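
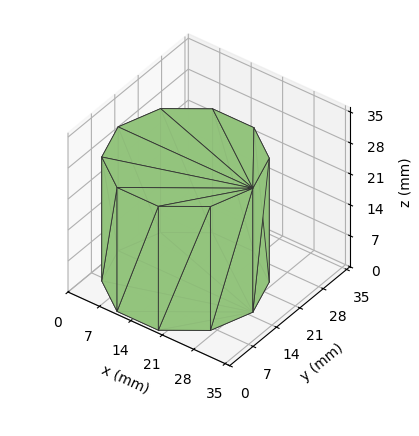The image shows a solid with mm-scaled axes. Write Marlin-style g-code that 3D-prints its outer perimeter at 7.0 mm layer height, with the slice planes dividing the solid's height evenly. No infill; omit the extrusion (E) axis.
Reading the render: the shape is a regular 10-sided prism (a cylinder approximated with 10 flat sides), circumscribed radius ≈ 15 mm, height ≈ 28 mm (dimensions read to the nearest mm from the axis ticks). For the g-code, the solid's height is divided into equal slices at the stated Δz and each level perimeter traced with G1 moves after a G0 lift.

; perimeter-only toolpath
G21 ; units = mm
G90 ; absolute positioning
G28 ; home
; layer 1
G0 Z7.0
G0 X30.0 Y15.0
G1 X27.1 Y23.8
G1 X19.6 Y29.3
G1 X10.4 Y29.3
G1 X2.9 Y23.8
G1 X0.0 Y15.0
G1 X2.9 Y6.2
G1 X10.4 Y0.7
G1 X19.6 Y0.7
G1 X27.1 Y6.2
G1 X30.0 Y15.0
; layer 2
G0 Z14.0
G0 X30.0 Y15.0
G1 X27.1 Y23.8
G1 X19.6 Y29.3
G1 X10.4 Y29.3
G1 X2.9 Y23.8
G1 X0.0 Y15.0
G1 X2.9 Y6.2
G1 X10.4 Y0.7
G1 X19.6 Y0.7
G1 X27.1 Y6.2
G1 X30.0 Y15.0
; layer 3
G0 Z21.0
G0 X30.0 Y15.0
G1 X27.1 Y23.8
G1 X19.6 Y29.3
G1 X10.4 Y29.3
G1 X2.9 Y23.8
G1 X0.0 Y15.0
G1 X2.9 Y6.2
G1 X10.4 Y0.7
G1 X19.6 Y0.7
G1 X27.1 Y6.2
G1 X30.0 Y15.0
; layer 4
G0 Z28.0
G0 X30.0 Y15.0
G1 X27.1 Y23.8
G1 X19.6 Y29.3
G1 X10.4 Y29.3
G1 X2.9 Y23.8
G1 X0.0 Y15.0
G1 X2.9 Y6.2
G1 X10.4 Y0.7
G1 X19.6 Y0.7
G1 X27.1 Y6.2
G1 X30.0 Y15.0
M2 ; end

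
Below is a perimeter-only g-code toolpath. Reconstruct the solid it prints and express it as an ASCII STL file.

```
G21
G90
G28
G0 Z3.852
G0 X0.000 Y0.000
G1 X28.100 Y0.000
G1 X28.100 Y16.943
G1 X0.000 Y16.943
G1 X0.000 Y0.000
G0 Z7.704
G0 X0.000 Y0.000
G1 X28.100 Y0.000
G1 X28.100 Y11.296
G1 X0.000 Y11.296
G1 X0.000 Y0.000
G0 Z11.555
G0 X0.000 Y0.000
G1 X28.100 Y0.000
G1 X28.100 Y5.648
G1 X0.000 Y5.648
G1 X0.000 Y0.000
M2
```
solid part
  facet normal 0.0000 0.0000 -1.0000
    outer loop
      vertex 28.100 22.591 0.000
      vertex 28.100 0.000 0.000
      vertex 0.000 0.000 0.000
    endloop
  endfacet
  facet normal 0.0000 0.0000 -1.0000
    outer loop
      vertex 0.000 22.591 0.000
      vertex 28.100 22.591 0.000
      vertex 0.000 0.000 0.000
    endloop
  endfacet
  facet normal 0.0000 -1.0000 0.0000
    outer loop
      vertex 0.000 0.000 0.000
      vertex 28.100 0.000 0.000
      vertex 28.100 0.000 15.407
    endloop
  endfacet
  facet normal 0.0000 -1.0000 0.0000
    outer loop
      vertex 0.000 0.000 0.000
      vertex 28.100 0.000 15.407
      vertex 0.000 0.000 15.407
    endloop
  endfacet
  facet normal 0.0000 0.5634 0.8262
    outer loop
      vertex 0.000 0.000 15.407
      vertex 28.100 0.000 15.407
      vertex 28.100 22.591 0.000
    endloop
  endfacet
  facet normal 0.0000 0.5634 0.8262
    outer loop
      vertex 0.000 0.000 15.407
      vertex 28.100 22.591 0.000
      vertex 0.000 22.591 0.000
    endloop
  endfacet
  facet normal -1.0000 0.0000 0.0000
    outer loop
      vertex 0.000 0.000 15.407
      vertex 0.000 22.591 0.000
      vertex 0.000 0.000 0.000
    endloop
  endfacet
  facet normal 1.0000 0.0000 0.0000
    outer loop
      vertex 28.100 0.000 0.000
      vertex 28.100 22.591 0.000
      vertex 28.100 0.000 15.407
    endloop
  endfacet
endsolid part

The G0 Z moves step by Δz≈3.852 mm. The G1 loops shrink linearly with z, so the solid tapers from its base footprint up to z≈15.4. Closing with a flat bottom cap and the tapered top and triangulating gives 8 facets — a wedge (ramp): 28.1 × 22.6 mm base, rising to 15.4 mm along the y=0 edge and sloping linearly to z=0 at y=22.6.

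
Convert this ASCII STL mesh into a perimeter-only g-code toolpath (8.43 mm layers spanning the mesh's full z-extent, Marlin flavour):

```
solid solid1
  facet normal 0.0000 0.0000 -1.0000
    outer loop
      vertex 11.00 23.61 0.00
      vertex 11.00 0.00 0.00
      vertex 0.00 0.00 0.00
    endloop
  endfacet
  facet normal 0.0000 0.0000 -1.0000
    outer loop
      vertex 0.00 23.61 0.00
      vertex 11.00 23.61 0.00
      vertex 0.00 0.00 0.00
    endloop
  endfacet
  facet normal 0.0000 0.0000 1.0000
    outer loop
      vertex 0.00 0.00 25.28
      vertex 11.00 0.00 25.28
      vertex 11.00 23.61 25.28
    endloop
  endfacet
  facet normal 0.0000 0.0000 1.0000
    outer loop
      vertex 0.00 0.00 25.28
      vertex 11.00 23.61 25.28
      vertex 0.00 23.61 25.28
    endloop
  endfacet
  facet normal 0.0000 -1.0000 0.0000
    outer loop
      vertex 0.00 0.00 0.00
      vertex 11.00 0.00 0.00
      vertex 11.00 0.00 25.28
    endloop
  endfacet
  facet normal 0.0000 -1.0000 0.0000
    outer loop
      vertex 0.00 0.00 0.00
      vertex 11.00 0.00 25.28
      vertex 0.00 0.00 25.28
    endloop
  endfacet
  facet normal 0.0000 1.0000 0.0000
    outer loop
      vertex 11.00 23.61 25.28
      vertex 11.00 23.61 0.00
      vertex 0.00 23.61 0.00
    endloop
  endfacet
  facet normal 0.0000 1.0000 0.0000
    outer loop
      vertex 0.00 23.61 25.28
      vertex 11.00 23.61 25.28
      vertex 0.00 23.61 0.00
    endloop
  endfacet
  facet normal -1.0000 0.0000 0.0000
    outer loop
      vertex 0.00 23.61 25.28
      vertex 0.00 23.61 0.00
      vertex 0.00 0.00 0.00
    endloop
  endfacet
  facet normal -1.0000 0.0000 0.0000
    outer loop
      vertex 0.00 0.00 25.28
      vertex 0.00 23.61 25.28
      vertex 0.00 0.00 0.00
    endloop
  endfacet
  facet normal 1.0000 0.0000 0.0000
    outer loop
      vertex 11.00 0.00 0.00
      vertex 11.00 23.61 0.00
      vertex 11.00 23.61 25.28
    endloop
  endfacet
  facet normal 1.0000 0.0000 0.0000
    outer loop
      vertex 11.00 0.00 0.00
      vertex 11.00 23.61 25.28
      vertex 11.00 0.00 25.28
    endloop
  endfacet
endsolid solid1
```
; perimeter-only toolpath
G21 ; units = mm
G90 ; absolute positioning
G28 ; home
; layer 1
G0 Z8.43
G0 X0.00 Y0.00
G1 X11.00 Y0.00
G1 X11.00 Y23.61
G1 X0.00 Y23.61
G1 X0.00 Y0.00
; layer 2
G0 Z16.85
G0 X0.00 Y0.00
G1 X11.00 Y0.00
G1 X11.00 Y23.61
G1 X0.00 Y23.61
G1 X0.00 Y0.00
; layer 3
G0 Z25.28
G0 X0.00 Y0.00
G1 X11.00 Y0.00
G1 X11.00 Y23.61
G1 X0.00 Y23.61
G1 X0.00 Y0.00
M2 ; end

The solid is a rectangular box, roughly 11 × 23.6 mm footprint and 25.3 mm tall. Slicing at Δz = 8.43 mm — 3 equal slices spanning the solid's height, so layer i sits at z = i·h/3 — gives 3 non-empty perimeters. Each is a 4-segment closed polygon; G0 lifts to the layer z and rapids to the start vertex, then G1 traces the edges.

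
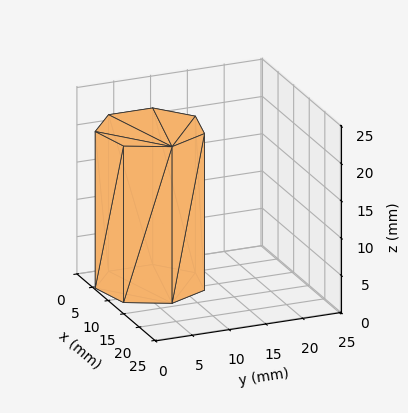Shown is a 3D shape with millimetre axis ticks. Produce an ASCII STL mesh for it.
Reading the render: the shape is a regular 7-sided prism (a cylinder approximated with 7 flat sides), circumscribed radius ≈ 7 mm, height ≈ 21 mm (dimensions read to the nearest mm from the axis ticks). For the STL, each face is triangulated and given an outward normal.

solid part
  facet normal 0.0000 0.0000 -1.0000
    outer loop
      vertex 5.4 13.8 0.0
      vertex 11.4 12.5 0.0
      vertex 14.0 7.0 0.0
    endloop
  endfacet
  facet normal 0.0000 0.0000 -1.0000
    outer loop
      vertex 0.7 10.0 0.0
      vertex 5.4 13.8 0.0
      vertex 14.0 7.0 0.0
    endloop
  endfacet
  facet normal 0.0000 0.0000 -1.0000
    outer loop
      vertex 0.7 4.0 0.0
      vertex 0.7 10.0 0.0
      vertex 14.0 7.0 0.0
    endloop
  endfacet
  facet normal 0.0000 0.0000 -1.0000
    outer loop
      vertex 5.4 0.2 0.0
      vertex 0.7 4.0 0.0
      vertex 14.0 7.0 0.0
    endloop
  endfacet
  facet normal 0.0000 0.0000 -1.0000
    outer loop
      vertex 11.4 1.5 0.0
      vertex 5.4 0.2 0.0
      vertex 14.0 7.0 0.0
    endloop
  endfacet
  facet normal 0.0000 0.0000 1.0000
    outer loop
      vertex 14.0 7.0 21.0
      vertex 11.4 12.5 21.0
      vertex 5.4 13.8 21.0
    endloop
  endfacet
  facet normal 0.0000 0.0000 1.0000
    outer loop
      vertex 14.0 7.0 21.0
      vertex 5.4 13.8 21.0
      vertex 0.7 10.0 21.0
    endloop
  endfacet
  facet normal 0.0000 0.0000 1.0000
    outer loop
      vertex 14.0 7.0 21.0
      vertex 0.7 10.0 21.0
      vertex 0.7 4.0 21.0
    endloop
  endfacet
  facet normal 0.0000 0.0000 1.0000
    outer loop
      vertex 14.0 7.0 21.0
      vertex 0.7 4.0 21.0
      vertex 5.4 0.2 21.0
    endloop
  endfacet
  facet normal 0.0000 0.0000 1.0000
    outer loop
      vertex 14.0 7.0 21.0
      vertex 5.4 0.2 21.0
      vertex 11.4 1.5 21.0
    endloop
  endfacet
  facet normal 0.9041 0.4274 0.0000
    outer loop
      vertex 14.0 7.0 0.0
      vertex 11.4 12.5 0.0
      vertex 11.4 12.5 21.0
    endloop
  endfacet
  facet normal 0.9041 0.4274 0.0000
    outer loop
      vertex 14.0 7.0 0.0
      vertex 11.4 12.5 21.0
      vertex 14.0 7.0 21.0
    endloop
  endfacet
  facet normal 0.2118 0.9773 0.0000
    outer loop
      vertex 11.4 12.5 0.0
      vertex 5.4 13.8 0.0
      vertex 5.4 13.8 21.0
    endloop
  endfacet
  facet normal 0.2118 0.9773 0.0000
    outer loop
      vertex 11.4 12.5 0.0
      vertex 5.4 13.8 21.0
      vertex 11.4 12.5 21.0
    endloop
  endfacet
  facet normal -0.6287 0.7776 0.0000
    outer loop
      vertex 5.4 13.8 0.0
      vertex 0.7 10.0 0.0
      vertex 0.7 10.0 21.0
    endloop
  endfacet
  facet normal -0.6287 0.7776 0.0000
    outer loop
      vertex 5.4 13.8 0.0
      vertex 0.7 10.0 21.0
      vertex 5.4 13.8 21.0
    endloop
  endfacet
  facet normal -1.0000 0.0000 0.0000
    outer loop
      vertex 0.7 10.0 0.0
      vertex 0.7 4.0 0.0
      vertex 0.7 4.0 21.0
    endloop
  endfacet
  facet normal -1.0000 0.0000 0.0000
    outer loop
      vertex 0.7 10.0 0.0
      vertex 0.7 4.0 21.0
      vertex 0.7 10.0 21.0
    endloop
  endfacet
  facet normal -0.6287 -0.7776 0.0000
    outer loop
      vertex 0.7 4.0 0.0
      vertex 5.4 0.2 0.0
      vertex 5.4 0.2 21.0
    endloop
  endfacet
  facet normal -0.6287 -0.7776 0.0000
    outer loop
      vertex 0.7 4.0 0.0
      vertex 5.4 0.2 21.0
      vertex 0.7 4.0 21.0
    endloop
  endfacet
  facet normal 0.2118 -0.9773 0.0000
    outer loop
      vertex 5.4 0.2 0.0
      vertex 11.4 1.5 0.0
      vertex 11.4 1.5 21.0
    endloop
  endfacet
  facet normal 0.2118 -0.9773 0.0000
    outer loop
      vertex 5.4 0.2 0.0
      vertex 11.4 1.5 21.0
      vertex 5.4 0.2 21.0
    endloop
  endfacet
  facet normal 0.9041 -0.4274 0.0000
    outer loop
      vertex 11.4 1.5 0.0
      vertex 14.0 7.0 0.0
      vertex 14.0 7.0 21.0
    endloop
  endfacet
  facet normal 0.9041 -0.4274 0.0000
    outer loop
      vertex 11.4 1.5 0.0
      vertex 14.0 7.0 21.0
      vertex 11.4 1.5 21.0
    endloop
  endfacet
endsolid part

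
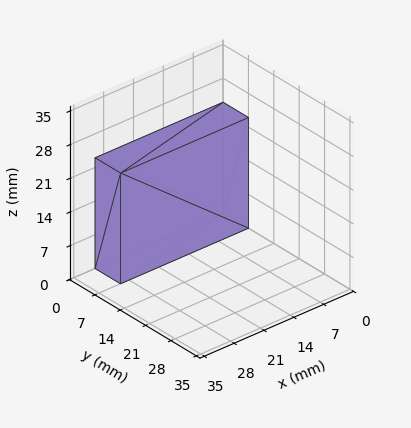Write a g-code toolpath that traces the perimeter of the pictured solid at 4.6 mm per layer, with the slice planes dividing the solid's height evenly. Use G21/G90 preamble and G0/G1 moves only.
Reading the render: the shape is a rectangular box, roughly 30 × 7 mm footprint and 23 mm tall (dimensions read to the nearest mm from the axis ticks). For the g-code, the solid's height is divided into equal slices at the stated Δz and each level perimeter traced with G1 moves after a G0 lift.

; perimeter-only toolpath
G21 ; units = mm
G90 ; absolute positioning
G28 ; home
; layer 1
G0 Z4.6
G0 X0.0 Y0.0
G1 X30.0 Y0.0
G1 X30.0 Y7.0
G1 X0.0 Y7.0
G1 X0.0 Y0.0
; layer 2
G0 Z9.2
G0 X0.0 Y0.0
G1 X30.0 Y0.0
G1 X30.0 Y7.0
G1 X0.0 Y7.0
G1 X0.0 Y0.0
; layer 3
G0 Z13.8
G0 X0.0 Y0.0
G1 X30.0 Y0.0
G1 X30.0 Y7.0
G1 X0.0 Y7.0
G1 X0.0 Y0.0
; layer 4
G0 Z18.4
G0 X0.0 Y0.0
G1 X30.0 Y0.0
G1 X30.0 Y7.0
G1 X0.0 Y7.0
G1 X0.0 Y0.0
; layer 5
G0 Z23.0
G0 X0.0 Y0.0
G1 X30.0 Y0.0
G1 X30.0 Y7.0
G1 X0.0 Y7.0
G1 X0.0 Y0.0
M2 ; end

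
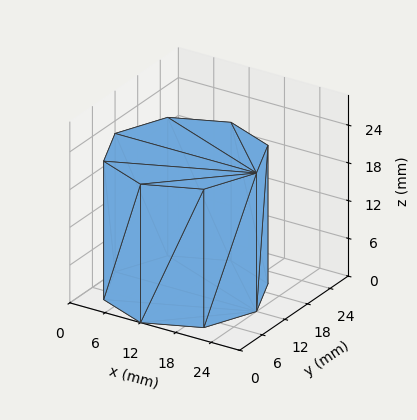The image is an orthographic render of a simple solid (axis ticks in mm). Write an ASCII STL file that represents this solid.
Reading the render: the shape is a regular 8-sided prism (a cylinder approximated with 8 flat sides), circumscribed radius ≈ 12 mm, height ≈ 22 mm (dimensions read to the nearest mm from the axis ticks). For the STL, each face is triangulated and given an outward normal.

solid part
  facet normal 0.0000 0.0000 -1.0000
    outer loop
      vertex 12.0 24.0 0.0
      vertex 20.5 20.5 0.0
      vertex 24.0 12.0 0.0
    endloop
  endfacet
  facet normal 0.0000 0.0000 -1.0000
    outer loop
      vertex 3.5 20.5 0.0
      vertex 12.0 24.0 0.0
      vertex 24.0 12.0 0.0
    endloop
  endfacet
  facet normal 0.0000 0.0000 -1.0000
    outer loop
      vertex 0.0 12.0 0.0
      vertex 3.5 20.5 0.0
      vertex 24.0 12.0 0.0
    endloop
  endfacet
  facet normal 0.0000 0.0000 -1.0000
    outer loop
      vertex 3.5 3.5 0.0
      vertex 0.0 12.0 0.0
      vertex 24.0 12.0 0.0
    endloop
  endfacet
  facet normal 0.0000 0.0000 -1.0000
    outer loop
      vertex 12.0 0.0 0.0
      vertex 3.5 3.5 0.0
      vertex 24.0 12.0 0.0
    endloop
  endfacet
  facet normal 0.0000 0.0000 -1.0000
    outer loop
      vertex 20.5 3.5 0.0
      vertex 12.0 0.0 0.0
      vertex 24.0 12.0 0.0
    endloop
  endfacet
  facet normal 0.0000 0.0000 1.0000
    outer loop
      vertex 24.0 12.0 22.0
      vertex 20.5 20.5 22.0
      vertex 12.0 24.0 22.0
    endloop
  endfacet
  facet normal 0.0000 0.0000 1.0000
    outer loop
      vertex 24.0 12.0 22.0
      vertex 12.0 24.0 22.0
      vertex 3.5 20.5 22.0
    endloop
  endfacet
  facet normal 0.0000 0.0000 1.0000
    outer loop
      vertex 24.0 12.0 22.0
      vertex 3.5 20.5 22.0
      vertex 0.0 12.0 22.0
    endloop
  endfacet
  facet normal 0.0000 0.0000 1.0000
    outer loop
      vertex 24.0 12.0 22.0
      vertex 0.0 12.0 22.0
      vertex 3.5 3.5 22.0
    endloop
  endfacet
  facet normal 0.0000 0.0000 1.0000
    outer loop
      vertex 24.0 12.0 22.0
      vertex 3.5 3.5 22.0
      vertex 12.0 0.0 22.0
    endloop
  endfacet
  facet normal 0.0000 0.0000 1.0000
    outer loop
      vertex 24.0 12.0 22.0
      vertex 12.0 0.0 22.0
      vertex 20.5 3.5 22.0
    endloop
  endfacet
  facet normal 0.9247 0.3807 0.0000
    outer loop
      vertex 24.0 12.0 0.0
      vertex 20.5 20.5 0.0
      vertex 20.5 20.5 22.0
    endloop
  endfacet
  facet normal 0.9247 0.3807 0.0000
    outer loop
      vertex 24.0 12.0 0.0
      vertex 20.5 20.5 22.0
      vertex 24.0 12.0 22.0
    endloop
  endfacet
  facet normal 0.3807 0.9247 0.0000
    outer loop
      vertex 20.5 20.5 0.0
      vertex 12.0 24.0 0.0
      vertex 12.0 24.0 22.0
    endloop
  endfacet
  facet normal 0.3807 0.9247 0.0000
    outer loop
      vertex 20.5 20.5 0.0
      vertex 12.0 24.0 22.0
      vertex 20.5 20.5 22.0
    endloop
  endfacet
  facet normal -0.3807 0.9247 0.0000
    outer loop
      vertex 12.0 24.0 0.0
      vertex 3.5 20.5 0.0
      vertex 3.5 20.5 22.0
    endloop
  endfacet
  facet normal -0.3807 0.9247 0.0000
    outer loop
      vertex 12.0 24.0 0.0
      vertex 3.5 20.5 22.0
      vertex 12.0 24.0 22.0
    endloop
  endfacet
  facet normal -0.9247 0.3807 0.0000
    outer loop
      vertex 3.5 20.5 0.0
      vertex 0.0 12.0 0.0
      vertex 0.0 12.0 22.0
    endloop
  endfacet
  facet normal -0.9247 0.3807 0.0000
    outer loop
      vertex 3.5 20.5 0.0
      vertex 0.0 12.0 22.0
      vertex 3.5 20.5 22.0
    endloop
  endfacet
  facet normal -0.9247 -0.3807 0.0000
    outer loop
      vertex 0.0 12.0 0.0
      vertex 3.5 3.5 0.0
      vertex 3.5 3.5 22.0
    endloop
  endfacet
  facet normal -0.9247 -0.3807 0.0000
    outer loop
      vertex 0.0 12.0 0.0
      vertex 3.5 3.5 22.0
      vertex 0.0 12.0 22.0
    endloop
  endfacet
  facet normal -0.3807 -0.9247 0.0000
    outer loop
      vertex 3.5 3.5 0.0
      vertex 12.0 0.0 0.0
      vertex 12.0 0.0 22.0
    endloop
  endfacet
  facet normal -0.3807 -0.9247 0.0000
    outer loop
      vertex 3.5 3.5 0.0
      vertex 12.0 0.0 22.0
      vertex 3.5 3.5 22.0
    endloop
  endfacet
  facet normal 0.3807 -0.9247 0.0000
    outer loop
      vertex 12.0 0.0 0.0
      vertex 20.5 3.5 0.0
      vertex 20.5 3.5 22.0
    endloop
  endfacet
  facet normal 0.3807 -0.9247 0.0000
    outer loop
      vertex 12.0 0.0 0.0
      vertex 20.5 3.5 22.0
      vertex 12.0 0.0 22.0
    endloop
  endfacet
  facet normal 0.9247 -0.3807 0.0000
    outer loop
      vertex 20.5 3.5 0.0
      vertex 24.0 12.0 0.0
      vertex 24.0 12.0 22.0
    endloop
  endfacet
  facet normal 0.9247 -0.3807 0.0000
    outer loop
      vertex 20.5 3.5 0.0
      vertex 24.0 12.0 22.0
      vertex 20.5 3.5 22.0
    endloop
  endfacet
endsolid part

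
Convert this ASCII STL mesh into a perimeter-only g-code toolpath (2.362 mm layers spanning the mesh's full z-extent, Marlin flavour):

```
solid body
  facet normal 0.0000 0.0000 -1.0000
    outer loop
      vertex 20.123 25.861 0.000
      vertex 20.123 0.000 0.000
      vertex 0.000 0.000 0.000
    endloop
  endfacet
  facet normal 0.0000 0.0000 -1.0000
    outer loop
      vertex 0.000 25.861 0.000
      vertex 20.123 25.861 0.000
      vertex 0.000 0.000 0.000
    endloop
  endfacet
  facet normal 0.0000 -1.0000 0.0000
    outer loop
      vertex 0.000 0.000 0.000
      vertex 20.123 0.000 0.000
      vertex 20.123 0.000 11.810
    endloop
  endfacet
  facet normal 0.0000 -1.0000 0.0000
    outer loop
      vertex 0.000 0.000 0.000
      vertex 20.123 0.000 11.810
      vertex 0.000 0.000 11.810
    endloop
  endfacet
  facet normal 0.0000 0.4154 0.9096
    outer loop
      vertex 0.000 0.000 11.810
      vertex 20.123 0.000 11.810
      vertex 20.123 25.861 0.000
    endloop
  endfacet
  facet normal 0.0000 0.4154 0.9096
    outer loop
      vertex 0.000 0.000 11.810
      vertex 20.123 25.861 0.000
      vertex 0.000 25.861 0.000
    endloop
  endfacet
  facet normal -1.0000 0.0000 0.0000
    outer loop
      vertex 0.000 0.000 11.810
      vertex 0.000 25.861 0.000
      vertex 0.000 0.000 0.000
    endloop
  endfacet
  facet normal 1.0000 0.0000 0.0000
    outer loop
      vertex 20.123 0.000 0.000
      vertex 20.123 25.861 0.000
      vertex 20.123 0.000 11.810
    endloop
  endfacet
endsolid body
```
; perimeter-only toolpath
G21 ; units = mm
G90 ; absolute positioning
G28 ; home
; layer 1
G0 Z2.362
G0 X0.000 Y0.000
G1 X20.123 Y0.000
G1 X20.123 Y20.689
G1 X0.000 Y20.689
G1 X0.000 Y0.000
; layer 2
G0 Z4.724
G0 X0.000 Y0.000
G1 X20.123 Y0.000
G1 X20.123 Y15.517
G1 X0.000 Y15.517
G1 X0.000 Y0.000
; layer 3
G0 Z7.086
G0 X0.000 Y0.000
G1 X20.123 Y0.000
G1 X20.123 Y10.344
G1 X0.000 Y10.344
G1 X0.000 Y0.000
; layer 4
G0 Z9.448
G0 X0.000 Y0.000
G1 X20.123 Y0.000
G1 X20.123 Y5.172
G1 X0.000 Y5.172
G1 X0.000 Y0.000
M2 ; end

The solid is a wedge (ramp): 20.1 × 25.9 mm base, rising to 11.8 mm along the y=0 edge and sloping linearly to z=0 at y=25.9. Slicing at Δz = 2.362 mm — 5 equal slices spanning the solid's height, so layer i sits at z = i·h/5 — gives 4 non-empty perimeters. Each is a 4-segment closed polygon; G0 lifts to the layer z and rapids to the start vertex, then G1 traces the edges. The cross-section shrinks linearly with z (the slice at the apex is degenerate and omitted).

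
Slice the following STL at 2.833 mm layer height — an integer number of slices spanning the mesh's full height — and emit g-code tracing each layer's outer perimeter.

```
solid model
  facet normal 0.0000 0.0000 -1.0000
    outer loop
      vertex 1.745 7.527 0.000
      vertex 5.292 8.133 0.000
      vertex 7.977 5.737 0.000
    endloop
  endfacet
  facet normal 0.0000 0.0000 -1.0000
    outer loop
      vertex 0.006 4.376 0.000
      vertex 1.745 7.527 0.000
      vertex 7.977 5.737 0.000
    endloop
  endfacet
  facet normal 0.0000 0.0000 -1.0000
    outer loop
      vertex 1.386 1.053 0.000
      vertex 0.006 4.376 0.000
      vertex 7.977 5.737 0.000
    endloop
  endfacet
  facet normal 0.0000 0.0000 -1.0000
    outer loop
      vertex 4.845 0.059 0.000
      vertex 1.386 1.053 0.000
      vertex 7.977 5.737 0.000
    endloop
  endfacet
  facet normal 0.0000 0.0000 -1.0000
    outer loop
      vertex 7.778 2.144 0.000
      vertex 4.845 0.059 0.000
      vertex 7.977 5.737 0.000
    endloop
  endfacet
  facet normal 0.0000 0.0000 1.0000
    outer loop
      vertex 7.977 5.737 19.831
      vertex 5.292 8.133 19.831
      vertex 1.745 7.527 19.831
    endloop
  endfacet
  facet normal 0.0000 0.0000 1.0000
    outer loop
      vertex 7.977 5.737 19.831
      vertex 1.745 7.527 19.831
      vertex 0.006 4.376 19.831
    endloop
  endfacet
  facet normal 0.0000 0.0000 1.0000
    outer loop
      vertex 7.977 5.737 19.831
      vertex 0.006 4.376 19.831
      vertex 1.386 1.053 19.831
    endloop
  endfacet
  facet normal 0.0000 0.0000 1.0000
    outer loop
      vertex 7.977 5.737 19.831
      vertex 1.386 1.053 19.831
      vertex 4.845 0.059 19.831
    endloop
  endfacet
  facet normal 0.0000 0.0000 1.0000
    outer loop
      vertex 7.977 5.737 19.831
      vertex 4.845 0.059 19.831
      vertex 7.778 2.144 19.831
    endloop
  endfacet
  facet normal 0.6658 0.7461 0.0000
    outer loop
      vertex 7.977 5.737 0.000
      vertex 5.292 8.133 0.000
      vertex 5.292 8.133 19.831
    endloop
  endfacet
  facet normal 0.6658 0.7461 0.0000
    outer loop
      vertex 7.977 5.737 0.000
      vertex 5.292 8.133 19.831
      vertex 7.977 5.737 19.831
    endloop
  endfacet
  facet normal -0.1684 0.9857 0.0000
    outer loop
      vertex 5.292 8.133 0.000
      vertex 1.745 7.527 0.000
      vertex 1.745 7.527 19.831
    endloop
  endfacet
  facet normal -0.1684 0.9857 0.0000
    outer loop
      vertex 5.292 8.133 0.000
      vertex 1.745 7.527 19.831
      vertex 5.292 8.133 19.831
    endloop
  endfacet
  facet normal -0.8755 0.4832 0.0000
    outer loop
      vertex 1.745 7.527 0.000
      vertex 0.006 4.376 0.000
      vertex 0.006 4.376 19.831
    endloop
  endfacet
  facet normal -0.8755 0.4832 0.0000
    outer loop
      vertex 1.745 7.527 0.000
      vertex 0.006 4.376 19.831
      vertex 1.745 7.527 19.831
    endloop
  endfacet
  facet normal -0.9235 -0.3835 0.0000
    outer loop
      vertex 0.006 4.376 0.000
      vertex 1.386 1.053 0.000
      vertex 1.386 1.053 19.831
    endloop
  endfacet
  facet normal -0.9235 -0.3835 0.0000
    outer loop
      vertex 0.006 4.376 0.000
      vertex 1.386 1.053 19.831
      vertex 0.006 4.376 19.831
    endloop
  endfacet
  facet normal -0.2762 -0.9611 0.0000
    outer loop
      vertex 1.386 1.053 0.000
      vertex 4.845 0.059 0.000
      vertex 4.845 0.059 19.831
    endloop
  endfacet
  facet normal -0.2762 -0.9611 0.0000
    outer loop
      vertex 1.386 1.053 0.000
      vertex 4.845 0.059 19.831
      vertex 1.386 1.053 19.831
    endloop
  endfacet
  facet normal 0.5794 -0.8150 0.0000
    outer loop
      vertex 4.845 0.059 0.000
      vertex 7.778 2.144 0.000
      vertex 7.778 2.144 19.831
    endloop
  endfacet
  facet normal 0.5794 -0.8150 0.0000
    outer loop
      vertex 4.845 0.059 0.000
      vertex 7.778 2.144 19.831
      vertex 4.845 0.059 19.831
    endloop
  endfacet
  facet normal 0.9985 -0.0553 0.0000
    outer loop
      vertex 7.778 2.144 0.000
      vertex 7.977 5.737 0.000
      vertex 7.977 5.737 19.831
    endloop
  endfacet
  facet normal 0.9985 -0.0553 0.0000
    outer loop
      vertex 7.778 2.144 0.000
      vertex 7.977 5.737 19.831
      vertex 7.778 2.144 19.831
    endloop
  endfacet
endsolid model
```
; perimeter-only toolpath
G21 ; units = mm
G90 ; absolute positioning
G28 ; home
; layer 1
G0 Z2.833
G0 X7.977 Y5.737
G1 X5.292 Y8.133
G1 X1.745 Y7.527
G1 X0.006 Y4.376
G1 X1.386 Y1.053
G1 X4.845 Y0.059
G1 X7.778 Y2.144
G1 X7.977 Y5.737
; layer 2
G0 Z5.666
G0 X7.977 Y5.737
G1 X5.292 Y8.133
G1 X1.745 Y7.527
G1 X0.006 Y4.376
G1 X1.386 Y1.053
G1 X4.845 Y0.059
G1 X7.778 Y2.144
G1 X7.977 Y5.737
; layer 3
G0 Z8.499
G0 X7.977 Y5.737
G1 X5.292 Y8.133
G1 X1.745 Y7.527
G1 X0.006 Y4.376
G1 X1.386 Y1.053
G1 X4.845 Y0.059
G1 X7.778 Y2.144
G1 X7.977 Y5.737
; layer 4
G0 Z11.332
G0 X7.977 Y5.737
G1 X5.292 Y8.133
G1 X1.745 Y7.527
G1 X0.006 Y4.376
G1 X1.386 Y1.053
G1 X4.845 Y0.059
G1 X7.778 Y2.144
G1 X7.977 Y5.737
; layer 5
G0 Z14.165
G0 X7.977 Y5.737
G1 X5.292 Y8.133
G1 X1.745 Y7.527
G1 X0.006 Y4.376
G1 X1.386 Y1.053
G1 X4.845 Y0.059
G1 X7.778 Y2.144
G1 X7.977 Y5.737
; layer 6
G0 Z16.998
G0 X7.977 Y5.737
G1 X5.292 Y8.133
G1 X1.745 Y7.527
G1 X0.006 Y4.376
G1 X1.386 Y1.053
G1 X4.845 Y0.059
G1 X7.778 Y2.144
G1 X7.977 Y5.737
; layer 7
G0 Z19.831
G0 X7.977 Y5.737
G1 X5.292 Y8.133
G1 X1.745 Y7.527
G1 X0.006 Y4.376
G1 X1.386 Y1.053
G1 X4.845 Y0.059
G1 X7.778 Y2.144
G1 X7.977 Y5.737
M2 ; end

The solid is a regular 7-sided prism (a cylinder approximated with 7 flat sides), circumscribed radius ≈ 4.15 mm, height ≈ 19.8 mm. Slicing at Δz = 2.833 mm — 7 equal slices spanning the solid's height, so layer i sits at z = i·h/7 — gives 7 non-empty perimeters. Each is a 7-segment closed polygon; G0 lifts to the layer z and rapids to the start vertex, then G1 traces the edges.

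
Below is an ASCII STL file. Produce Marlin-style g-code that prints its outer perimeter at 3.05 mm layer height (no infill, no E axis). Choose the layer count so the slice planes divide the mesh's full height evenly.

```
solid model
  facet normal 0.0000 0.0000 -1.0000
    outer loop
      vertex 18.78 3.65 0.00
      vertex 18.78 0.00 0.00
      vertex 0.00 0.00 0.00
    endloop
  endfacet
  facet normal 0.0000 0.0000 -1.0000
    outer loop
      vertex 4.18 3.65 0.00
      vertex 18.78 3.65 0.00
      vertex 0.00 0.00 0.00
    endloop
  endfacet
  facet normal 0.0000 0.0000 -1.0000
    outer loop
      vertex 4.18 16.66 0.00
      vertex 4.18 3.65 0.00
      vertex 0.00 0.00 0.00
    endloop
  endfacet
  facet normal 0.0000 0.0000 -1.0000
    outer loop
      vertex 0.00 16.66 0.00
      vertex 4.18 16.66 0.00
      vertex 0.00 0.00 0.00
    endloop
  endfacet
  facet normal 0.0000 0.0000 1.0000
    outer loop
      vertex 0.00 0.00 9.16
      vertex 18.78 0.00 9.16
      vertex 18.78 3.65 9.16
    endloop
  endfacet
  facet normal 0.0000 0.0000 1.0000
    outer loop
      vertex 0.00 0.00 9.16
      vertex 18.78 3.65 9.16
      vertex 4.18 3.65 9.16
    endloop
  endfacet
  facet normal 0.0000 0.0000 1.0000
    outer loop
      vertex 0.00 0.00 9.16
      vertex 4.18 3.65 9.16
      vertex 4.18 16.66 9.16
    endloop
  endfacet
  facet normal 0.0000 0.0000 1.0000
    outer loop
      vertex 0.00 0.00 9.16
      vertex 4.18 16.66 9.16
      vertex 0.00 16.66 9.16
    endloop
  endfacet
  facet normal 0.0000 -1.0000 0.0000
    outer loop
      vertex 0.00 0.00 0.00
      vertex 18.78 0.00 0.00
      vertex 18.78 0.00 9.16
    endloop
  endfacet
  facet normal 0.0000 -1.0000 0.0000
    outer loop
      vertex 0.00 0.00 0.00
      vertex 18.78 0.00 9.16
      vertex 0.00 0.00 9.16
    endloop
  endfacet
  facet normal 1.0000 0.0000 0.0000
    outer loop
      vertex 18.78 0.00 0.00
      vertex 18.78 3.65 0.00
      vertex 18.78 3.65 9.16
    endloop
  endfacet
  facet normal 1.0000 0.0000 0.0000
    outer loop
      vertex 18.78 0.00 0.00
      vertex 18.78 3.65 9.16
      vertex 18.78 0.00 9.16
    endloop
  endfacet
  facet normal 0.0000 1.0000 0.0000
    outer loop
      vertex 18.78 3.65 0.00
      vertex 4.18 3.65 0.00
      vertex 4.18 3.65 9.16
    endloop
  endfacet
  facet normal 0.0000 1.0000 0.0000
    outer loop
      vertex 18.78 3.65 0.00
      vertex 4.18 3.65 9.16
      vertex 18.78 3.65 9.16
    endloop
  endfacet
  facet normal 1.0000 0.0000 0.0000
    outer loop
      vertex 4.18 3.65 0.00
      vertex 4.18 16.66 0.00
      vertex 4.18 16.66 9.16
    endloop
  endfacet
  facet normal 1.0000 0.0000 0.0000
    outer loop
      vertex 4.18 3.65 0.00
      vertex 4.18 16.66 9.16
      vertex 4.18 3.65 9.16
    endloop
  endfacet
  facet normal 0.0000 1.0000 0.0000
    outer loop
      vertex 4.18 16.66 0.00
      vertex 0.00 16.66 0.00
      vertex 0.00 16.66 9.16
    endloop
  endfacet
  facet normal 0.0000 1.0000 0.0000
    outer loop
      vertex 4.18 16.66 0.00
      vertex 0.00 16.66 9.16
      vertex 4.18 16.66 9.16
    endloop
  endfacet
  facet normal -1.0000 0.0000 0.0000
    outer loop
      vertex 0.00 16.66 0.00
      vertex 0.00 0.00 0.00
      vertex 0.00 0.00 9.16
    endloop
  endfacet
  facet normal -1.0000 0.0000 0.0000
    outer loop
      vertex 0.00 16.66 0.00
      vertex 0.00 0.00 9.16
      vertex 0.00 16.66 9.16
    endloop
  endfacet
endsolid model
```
; perimeter-only toolpath
G21 ; units = mm
G90 ; absolute positioning
G28 ; home
; layer 1
G0 Z3.05
G0 X0.00 Y0.00
G1 X18.78 Y0.00
G1 X18.78 Y3.65
G1 X4.18 Y3.65
G1 X4.18 Y16.66
G1 X0.00 Y16.66
G1 X0.00 Y0.00
; layer 2
G0 Z6.11
G0 X0.00 Y0.00
G1 X18.78 Y0.00
G1 X18.78 Y3.65
G1 X4.18 Y3.65
G1 X4.18 Y16.66
G1 X0.00 Y16.66
G1 X0.00 Y0.00
; layer 3
G0 Z9.16
G0 X0.00 Y0.00
G1 X18.78 Y0.00
G1 X18.78 Y3.65
G1 X4.18 Y3.65
G1 X4.18 Y16.66
G1 X0.00 Y16.66
G1 X0.00 Y0.00
M2 ; end

The solid is an L-shaped prism: outer 18.8 × 16.7 mm, arm thicknesses ≈ 3.65 mm (horizontal) and 4.18 mm (vertical), extruded 9.16 mm in z. Slicing at Δz = 3.05 mm — 3 equal slices spanning the solid's height, so layer i sits at z = i·h/3 — gives 3 non-empty perimeters. Each is a 6-segment closed polygon; G0 lifts to the layer z and rapids to the start vertex, then G1 traces the edges.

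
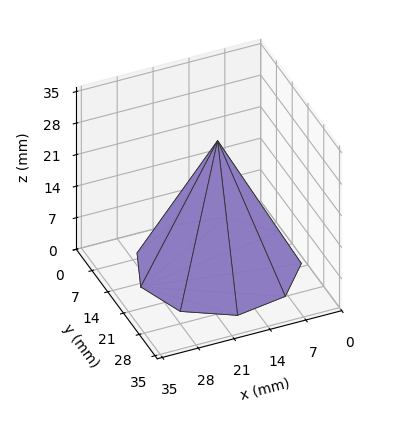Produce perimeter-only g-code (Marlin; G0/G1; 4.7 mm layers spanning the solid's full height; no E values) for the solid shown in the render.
Reading the render: the shape is a regular 9-sided pyramid, base circumscribed radius ≈ 15 mm, apex at z ≈ 28 mm (dimensions read to the nearest mm from the axis ticks). For the g-code, the solid's height is divided into equal slices at the stated Δz and each level perimeter traced with G1 moves after a G0 lift.

; perimeter-only toolpath
G21 ; units = mm
G90 ; absolute positioning
G28 ; home
; layer 1
G0 Z4.7
G0 X27.5 Y15.0
G1 X24.6 Y23.0
G1 X17.2 Y27.3
G1 X8.8 Y25.8
G1 X3.3 Y19.2
G1 X3.3 Y10.8
G1 X8.8 Y4.2
G1 X17.2 Y2.7
G1 X24.6 Y7.0
G1 X27.5 Y15.0
; layer 2
G0 Z9.3
G0 X25.0 Y15.0
G1 X22.7 Y21.4
G1 X16.7 Y24.9
G1 X10.0 Y23.7
G1 X5.6 Y18.4
G1 X5.6 Y11.6
G1 X10.0 Y6.3
G1 X16.7 Y5.1
G1 X22.7 Y8.6
G1 X25.0 Y15.0
; layer 3
G0 Z14.0
G0 X22.5 Y15.0
G1 X20.8 Y19.8
G1 X16.3 Y22.4
G1 X11.2 Y21.5
G1 X8.0 Y17.6
G1 X8.0 Y12.4
G1 X11.2 Y8.5
G1 X16.3 Y7.6
G1 X20.8 Y10.2
G1 X22.5 Y15.0
; layer 4
G0 Z18.7
G0 X20.0 Y15.0
G1 X18.8 Y18.2
G1 X15.9 Y19.9
G1 X12.5 Y19.3
G1 X10.3 Y16.7
G1 X10.3 Y13.3
G1 X12.5 Y10.7
G1 X15.9 Y10.1
G1 X18.8 Y11.8
G1 X20.0 Y15.0
; layer 5
G0 Z23.3
G0 X17.5 Y15.0
G1 X16.9 Y16.6
G1 X15.4 Y17.5
G1 X13.8 Y17.2
G1 X12.7 Y15.8
G1 X12.7 Y14.2
G1 X13.8 Y12.8
G1 X15.4 Y12.5
G1 X16.9 Y13.4
G1 X17.5 Y15.0
M2 ; end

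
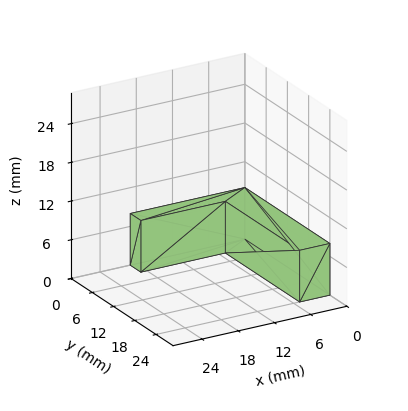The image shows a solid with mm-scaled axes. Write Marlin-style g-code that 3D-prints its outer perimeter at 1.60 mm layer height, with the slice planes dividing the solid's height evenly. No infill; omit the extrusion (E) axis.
Reading the render: the shape is an L-shaped prism: outer 19 × 24 mm, arm thicknesses ≈ 3 mm (horizontal) and 5 mm (vertical), extruded 8 mm in z (dimensions read to the nearest mm from the axis ticks). For the g-code, the solid's height is divided into equal slices at the stated Δz and each level perimeter traced with G1 moves after a G0 lift.

; perimeter-only toolpath
G21 ; units = mm
G90 ; absolute positioning
G28 ; home
; layer 1
G0 Z1.60
G0 X0.00 Y0.00
G1 X19.00 Y0.00
G1 X19.00 Y3.00
G1 X5.00 Y3.00
G1 X5.00 Y24.00
G1 X0.00 Y24.00
G1 X0.00 Y0.00
; layer 2
G0 Z3.20
G0 X0.00 Y0.00
G1 X19.00 Y0.00
G1 X19.00 Y3.00
G1 X5.00 Y3.00
G1 X5.00 Y24.00
G1 X0.00 Y24.00
G1 X0.00 Y0.00
; layer 3
G0 Z4.80
G0 X0.00 Y0.00
G1 X19.00 Y0.00
G1 X19.00 Y3.00
G1 X5.00 Y3.00
G1 X5.00 Y24.00
G1 X0.00 Y24.00
G1 X0.00 Y0.00
; layer 4
G0 Z6.40
G0 X0.00 Y0.00
G1 X19.00 Y0.00
G1 X19.00 Y3.00
G1 X5.00 Y3.00
G1 X5.00 Y24.00
G1 X0.00 Y24.00
G1 X0.00 Y0.00
; layer 5
G0 Z8.00
G0 X0.00 Y0.00
G1 X19.00 Y0.00
G1 X19.00 Y3.00
G1 X5.00 Y3.00
G1 X5.00 Y24.00
G1 X0.00 Y24.00
G1 X0.00 Y0.00
M2 ; end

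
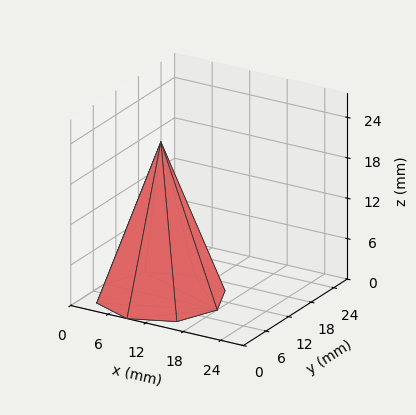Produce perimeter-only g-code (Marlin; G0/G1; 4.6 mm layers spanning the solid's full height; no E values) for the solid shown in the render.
Reading the render: the shape is a regular 8-sided pyramid, base circumscribed radius ≈ 9 mm, apex at z ≈ 23 mm (dimensions read to the nearest mm from the axis ticks). For the g-code, the solid's height is divided into equal slices at the stated Δz and each level perimeter traced with G1 moves after a G0 lift.

; perimeter-only toolpath
G21 ; units = mm
G90 ; absolute positioning
G28 ; home
; layer 1
G0 Z4.6
G0 X16.2 Y9.0
G1 X14.1 Y14.1
G1 X9.0 Y16.2
G1 X3.9 Y14.1
G1 X1.8 Y9.0
G1 X3.9 Y3.9
G1 X9.0 Y1.8
G1 X14.1 Y3.9
G1 X16.2 Y9.0
; layer 2
G0 Z9.2
G0 X14.4 Y9.0
G1 X12.8 Y12.8
G1 X9.0 Y14.4
G1 X5.2 Y12.8
G1 X3.6 Y9.0
G1 X5.2 Y5.2
G1 X9.0 Y3.6
G1 X12.8 Y5.2
G1 X14.4 Y9.0
; layer 3
G0 Z13.8
G0 X12.6 Y9.0
G1 X11.6 Y11.6
G1 X9.0 Y12.6
G1 X6.4 Y11.6
G1 X5.4 Y9.0
G1 X6.4 Y6.4
G1 X9.0 Y5.4
G1 X11.6 Y6.4
G1 X12.6 Y9.0
; layer 4
G0 Z18.4
G0 X10.8 Y9.0
G1 X10.3 Y10.3
G1 X9.0 Y10.8
G1 X7.7 Y10.3
G1 X7.2 Y9.0
G1 X7.7 Y7.7
G1 X9.0 Y7.2
G1 X10.3 Y7.7
G1 X10.8 Y9.0
M2 ; end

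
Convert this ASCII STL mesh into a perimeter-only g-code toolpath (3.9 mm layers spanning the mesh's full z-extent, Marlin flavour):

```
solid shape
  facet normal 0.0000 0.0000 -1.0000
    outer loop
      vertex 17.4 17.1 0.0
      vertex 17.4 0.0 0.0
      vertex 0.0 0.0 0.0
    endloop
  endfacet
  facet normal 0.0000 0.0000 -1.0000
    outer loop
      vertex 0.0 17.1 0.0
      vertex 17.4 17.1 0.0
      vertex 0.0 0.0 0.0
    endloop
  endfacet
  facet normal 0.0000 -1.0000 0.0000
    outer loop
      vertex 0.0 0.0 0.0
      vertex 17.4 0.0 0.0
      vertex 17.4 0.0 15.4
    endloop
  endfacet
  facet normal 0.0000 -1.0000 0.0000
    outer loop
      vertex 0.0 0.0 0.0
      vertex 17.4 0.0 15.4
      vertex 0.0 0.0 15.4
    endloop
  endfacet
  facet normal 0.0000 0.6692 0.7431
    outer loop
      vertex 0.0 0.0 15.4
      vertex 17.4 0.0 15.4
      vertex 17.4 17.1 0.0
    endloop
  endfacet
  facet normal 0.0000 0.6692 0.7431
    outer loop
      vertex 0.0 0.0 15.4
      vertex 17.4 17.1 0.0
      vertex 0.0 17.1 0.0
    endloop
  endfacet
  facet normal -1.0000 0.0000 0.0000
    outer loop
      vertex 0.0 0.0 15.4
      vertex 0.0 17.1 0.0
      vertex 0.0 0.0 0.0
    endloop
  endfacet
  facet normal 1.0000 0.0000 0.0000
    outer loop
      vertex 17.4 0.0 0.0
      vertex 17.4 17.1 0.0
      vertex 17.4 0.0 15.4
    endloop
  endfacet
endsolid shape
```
; perimeter-only toolpath
G21 ; units = mm
G90 ; absolute positioning
G28 ; home
; layer 1
G0 Z3.9
G0 X0.0 Y0.0
G1 X17.4 Y0.0
G1 X17.4 Y12.8
G1 X0.0 Y12.8
G1 X0.0 Y0.0
; layer 2
G0 Z7.7
G0 X0.0 Y0.0
G1 X17.4 Y0.0
G1 X17.4 Y8.6
G1 X0.0 Y8.6
G1 X0.0 Y0.0
; layer 3
G0 Z11.6
G0 X0.0 Y0.0
G1 X17.4 Y0.0
G1 X17.4 Y4.3
G1 X0.0 Y4.3
G1 X0.0 Y0.0
M2 ; end

The solid is a wedge (ramp): 17.4 × 17.1 mm base, rising to 15.4 mm along the y=0 edge and sloping linearly to z=0 at y=17.1. Slicing at Δz = 3.9 mm — 4 equal slices spanning the solid's height, so layer i sits at z = i·h/4 — gives 3 non-empty perimeters. Each is a 4-segment closed polygon; G0 lifts to the layer z and rapids to the start vertex, then G1 traces the edges. The cross-section shrinks linearly with z (the slice at the apex is degenerate and omitted).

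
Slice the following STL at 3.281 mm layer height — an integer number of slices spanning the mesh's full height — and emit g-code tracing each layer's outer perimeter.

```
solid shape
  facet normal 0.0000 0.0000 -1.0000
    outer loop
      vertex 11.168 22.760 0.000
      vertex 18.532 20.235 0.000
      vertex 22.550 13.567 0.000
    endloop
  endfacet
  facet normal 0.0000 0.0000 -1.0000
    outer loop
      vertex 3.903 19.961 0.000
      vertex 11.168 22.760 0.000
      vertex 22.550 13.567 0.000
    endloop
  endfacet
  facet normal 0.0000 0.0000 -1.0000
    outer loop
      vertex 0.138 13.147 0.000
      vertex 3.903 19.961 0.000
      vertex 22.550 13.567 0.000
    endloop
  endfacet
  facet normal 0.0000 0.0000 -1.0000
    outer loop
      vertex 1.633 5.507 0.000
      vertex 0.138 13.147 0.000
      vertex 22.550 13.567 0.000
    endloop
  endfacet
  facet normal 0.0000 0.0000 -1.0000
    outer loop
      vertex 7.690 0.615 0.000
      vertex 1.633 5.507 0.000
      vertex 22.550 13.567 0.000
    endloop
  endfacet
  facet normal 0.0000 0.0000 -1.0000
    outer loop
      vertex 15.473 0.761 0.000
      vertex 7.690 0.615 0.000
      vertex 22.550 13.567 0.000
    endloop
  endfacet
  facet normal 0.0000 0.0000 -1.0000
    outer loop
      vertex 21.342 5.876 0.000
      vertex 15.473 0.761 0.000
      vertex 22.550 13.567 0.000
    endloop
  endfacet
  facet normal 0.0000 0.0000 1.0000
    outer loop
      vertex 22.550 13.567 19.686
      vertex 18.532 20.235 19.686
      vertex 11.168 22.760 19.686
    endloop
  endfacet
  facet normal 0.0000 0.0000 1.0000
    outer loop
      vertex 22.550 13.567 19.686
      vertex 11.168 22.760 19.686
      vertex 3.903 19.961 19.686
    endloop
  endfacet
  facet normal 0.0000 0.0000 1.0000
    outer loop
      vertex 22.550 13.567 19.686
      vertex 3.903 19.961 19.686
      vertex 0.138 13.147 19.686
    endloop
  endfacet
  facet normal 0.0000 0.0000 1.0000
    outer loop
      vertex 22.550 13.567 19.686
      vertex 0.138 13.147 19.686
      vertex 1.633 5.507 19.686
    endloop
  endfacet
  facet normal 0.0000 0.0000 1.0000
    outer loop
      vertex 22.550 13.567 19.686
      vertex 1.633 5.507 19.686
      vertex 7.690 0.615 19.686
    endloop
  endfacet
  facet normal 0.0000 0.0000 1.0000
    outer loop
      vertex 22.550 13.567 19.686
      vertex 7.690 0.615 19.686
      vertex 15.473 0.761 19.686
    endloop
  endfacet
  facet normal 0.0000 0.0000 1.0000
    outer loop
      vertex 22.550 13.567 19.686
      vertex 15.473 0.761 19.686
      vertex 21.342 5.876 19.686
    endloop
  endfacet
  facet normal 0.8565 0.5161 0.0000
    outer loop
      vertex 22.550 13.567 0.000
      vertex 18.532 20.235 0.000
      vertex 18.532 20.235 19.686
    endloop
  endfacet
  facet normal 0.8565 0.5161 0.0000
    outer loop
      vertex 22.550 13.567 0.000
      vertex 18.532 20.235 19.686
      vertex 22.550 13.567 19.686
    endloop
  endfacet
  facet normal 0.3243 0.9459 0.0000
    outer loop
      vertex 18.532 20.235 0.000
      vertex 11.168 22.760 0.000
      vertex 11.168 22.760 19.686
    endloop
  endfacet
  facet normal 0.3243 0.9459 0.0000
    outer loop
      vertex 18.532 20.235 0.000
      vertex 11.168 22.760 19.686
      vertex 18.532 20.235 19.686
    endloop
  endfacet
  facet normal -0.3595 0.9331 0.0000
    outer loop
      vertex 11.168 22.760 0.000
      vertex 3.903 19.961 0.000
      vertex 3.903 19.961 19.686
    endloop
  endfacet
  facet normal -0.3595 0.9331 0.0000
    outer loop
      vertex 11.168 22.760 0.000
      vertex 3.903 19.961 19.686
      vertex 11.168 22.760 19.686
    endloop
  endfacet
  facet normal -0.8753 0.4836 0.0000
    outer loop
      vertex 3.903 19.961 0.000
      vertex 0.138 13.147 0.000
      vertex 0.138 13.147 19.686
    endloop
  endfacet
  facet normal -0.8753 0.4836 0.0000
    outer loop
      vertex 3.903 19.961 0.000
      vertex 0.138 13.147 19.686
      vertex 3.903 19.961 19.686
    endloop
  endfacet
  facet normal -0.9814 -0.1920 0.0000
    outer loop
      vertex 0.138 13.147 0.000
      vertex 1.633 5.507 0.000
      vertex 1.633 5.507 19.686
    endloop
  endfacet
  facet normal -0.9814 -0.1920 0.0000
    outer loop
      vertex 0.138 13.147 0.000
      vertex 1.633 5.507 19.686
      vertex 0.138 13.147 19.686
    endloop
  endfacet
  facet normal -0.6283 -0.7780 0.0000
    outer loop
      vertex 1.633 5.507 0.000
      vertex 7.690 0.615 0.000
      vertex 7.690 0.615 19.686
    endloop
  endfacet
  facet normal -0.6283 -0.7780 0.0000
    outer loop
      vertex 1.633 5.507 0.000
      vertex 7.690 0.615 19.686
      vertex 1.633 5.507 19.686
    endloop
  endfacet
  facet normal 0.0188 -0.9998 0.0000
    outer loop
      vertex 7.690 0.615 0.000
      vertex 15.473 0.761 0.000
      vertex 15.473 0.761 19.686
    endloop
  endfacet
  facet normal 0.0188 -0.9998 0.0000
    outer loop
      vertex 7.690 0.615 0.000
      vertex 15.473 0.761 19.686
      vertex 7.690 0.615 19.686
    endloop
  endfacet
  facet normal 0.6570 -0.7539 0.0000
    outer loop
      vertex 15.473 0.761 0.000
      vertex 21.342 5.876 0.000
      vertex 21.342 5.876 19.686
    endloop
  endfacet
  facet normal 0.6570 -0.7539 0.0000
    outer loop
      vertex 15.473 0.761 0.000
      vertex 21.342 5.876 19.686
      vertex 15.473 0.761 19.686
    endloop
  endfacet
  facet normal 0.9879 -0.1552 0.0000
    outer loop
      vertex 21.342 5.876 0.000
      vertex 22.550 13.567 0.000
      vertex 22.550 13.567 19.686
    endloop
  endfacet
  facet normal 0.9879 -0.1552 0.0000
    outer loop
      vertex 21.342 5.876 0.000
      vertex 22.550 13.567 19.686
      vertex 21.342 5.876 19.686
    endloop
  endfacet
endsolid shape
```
; perimeter-only toolpath
G21 ; units = mm
G90 ; absolute positioning
G28 ; home
; layer 1
G0 Z3.281
G0 X22.550 Y13.567
G1 X18.532 Y20.235
G1 X11.168 Y22.760
G1 X3.903 Y19.961
G1 X0.138 Y13.147
G1 X1.633 Y5.507
G1 X7.690 Y0.615
G1 X15.473 Y0.761
G1 X21.342 Y5.876
G1 X22.550 Y13.567
; layer 2
G0 Z6.562
G0 X22.550 Y13.567
G1 X18.532 Y20.235
G1 X11.168 Y22.760
G1 X3.903 Y19.961
G1 X0.138 Y13.147
G1 X1.633 Y5.507
G1 X7.690 Y0.615
G1 X15.473 Y0.761
G1 X21.342 Y5.876
G1 X22.550 Y13.567
; layer 3
G0 Z9.843
G0 X22.550 Y13.567
G1 X18.532 Y20.235
G1 X11.168 Y22.760
G1 X3.903 Y19.961
G1 X0.138 Y13.147
G1 X1.633 Y5.507
G1 X7.690 Y0.615
G1 X15.473 Y0.761
G1 X21.342 Y5.876
G1 X22.550 Y13.567
; layer 4
G0 Z13.124
G0 X22.550 Y13.567
G1 X18.532 Y20.235
G1 X11.168 Y22.760
G1 X3.903 Y19.961
G1 X0.138 Y13.147
G1 X1.633 Y5.507
G1 X7.690 Y0.615
G1 X15.473 Y0.761
G1 X21.342 Y5.876
G1 X22.550 Y13.567
; layer 5
G0 Z16.405
G0 X22.550 Y13.567
G1 X18.532 Y20.235
G1 X11.168 Y22.760
G1 X3.903 Y19.961
G1 X0.138 Y13.147
G1 X1.633 Y5.507
G1 X7.690 Y0.615
G1 X15.473 Y0.761
G1 X21.342 Y5.876
G1 X22.550 Y13.567
; layer 6
G0 Z19.686
G0 X22.550 Y13.567
G1 X18.532 Y20.235
G1 X11.168 Y22.760
G1 X3.903 Y19.961
G1 X0.138 Y13.147
G1 X1.633 Y5.507
G1 X7.690 Y0.615
G1 X15.473 Y0.761
G1 X21.342 Y5.876
G1 X22.550 Y13.567
M2 ; end

The solid is a regular 9-sided prism (a cylinder approximated with 9 flat sides), circumscribed radius ≈ 11.4 mm, height ≈ 19.7 mm. Slicing at Δz = 3.281 mm — 6 equal slices spanning the solid's height, so layer i sits at z = i·h/6 — gives 6 non-empty perimeters. Each is a 9-segment closed polygon; G0 lifts to the layer z and rapids to the start vertex, then G1 traces the edges.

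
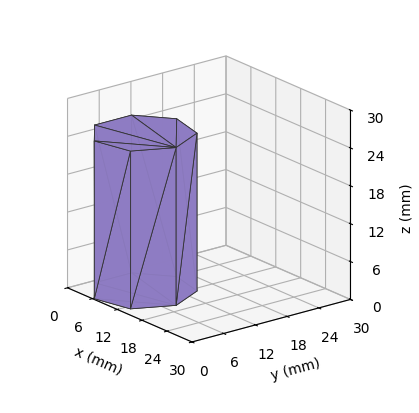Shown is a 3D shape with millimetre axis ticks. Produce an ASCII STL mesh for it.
Reading the render: the shape is a regular 7-sided prism (a cylinder approximated with 7 flat sides), circumscribed radius ≈ 8 mm, height ≈ 25 mm (dimensions read to the nearest mm from the axis ticks). For the STL, each face is triangulated and given an outward normal.

solid part
  facet normal 0.0000 0.0000 -1.0000
    outer loop
      vertex 6.2 15.8 0.0
      vertex 13.0 14.3 0.0
      vertex 16.0 8.0 0.0
    endloop
  endfacet
  facet normal 0.0000 0.0000 -1.0000
    outer loop
      vertex 0.8 11.5 0.0
      vertex 6.2 15.8 0.0
      vertex 16.0 8.0 0.0
    endloop
  endfacet
  facet normal 0.0000 0.0000 -1.0000
    outer loop
      vertex 0.8 4.5 0.0
      vertex 0.8 11.5 0.0
      vertex 16.0 8.0 0.0
    endloop
  endfacet
  facet normal 0.0000 0.0000 -1.0000
    outer loop
      vertex 6.2 0.2 0.0
      vertex 0.8 4.5 0.0
      vertex 16.0 8.0 0.0
    endloop
  endfacet
  facet normal 0.0000 0.0000 -1.0000
    outer loop
      vertex 13.0 1.7 0.0
      vertex 6.2 0.2 0.0
      vertex 16.0 8.0 0.0
    endloop
  endfacet
  facet normal 0.0000 0.0000 1.0000
    outer loop
      vertex 16.0 8.0 25.0
      vertex 13.0 14.3 25.0
      vertex 6.2 15.8 25.0
    endloop
  endfacet
  facet normal 0.0000 0.0000 1.0000
    outer loop
      vertex 16.0 8.0 25.0
      vertex 6.2 15.8 25.0
      vertex 0.8 11.5 25.0
    endloop
  endfacet
  facet normal 0.0000 0.0000 1.0000
    outer loop
      vertex 16.0 8.0 25.0
      vertex 0.8 11.5 25.0
      vertex 0.8 4.5 25.0
    endloop
  endfacet
  facet normal 0.0000 0.0000 1.0000
    outer loop
      vertex 16.0 8.0 25.0
      vertex 0.8 4.5 25.0
      vertex 6.2 0.2 25.0
    endloop
  endfacet
  facet normal 0.0000 0.0000 1.0000
    outer loop
      vertex 16.0 8.0 25.0
      vertex 6.2 0.2 25.0
      vertex 13.0 1.7 25.0
    endloop
  endfacet
  facet normal 0.9029 0.4299 0.0000
    outer loop
      vertex 16.0 8.0 0.0
      vertex 13.0 14.3 0.0
      vertex 13.0 14.3 25.0
    endloop
  endfacet
  facet normal 0.9029 0.4299 0.0000
    outer loop
      vertex 16.0 8.0 0.0
      vertex 13.0 14.3 25.0
      vertex 16.0 8.0 25.0
    endloop
  endfacet
  facet normal 0.2154 0.9765 0.0000
    outer loop
      vertex 13.0 14.3 0.0
      vertex 6.2 15.8 0.0
      vertex 6.2 15.8 25.0
    endloop
  endfacet
  facet normal 0.2154 0.9765 0.0000
    outer loop
      vertex 13.0 14.3 0.0
      vertex 6.2 15.8 25.0
      vertex 13.0 14.3 25.0
    endloop
  endfacet
  facet normal -0.6229 0.7823 0.0000
    outer loop
      vertex 6.2 15.8 0.0
      vertex 0.8 11.5 0.0
      vertex 0.8 11.5 25.0
    endloop
  endfacet
  facet normal -0.6229 0.7823 0.0000
    outer loop
      vertex 6.2 15.8 0.0
      vertex 0.8 11.5 25.0
      vertex 6.2 15.8 25.0
    endloop
  endfacet
  facet normal -1.0000 0.0000 0.0000
    outer loop
      vertex 0.8 11.5 0.0
      vertex 0.8 4.5 0.0
      vertex 0.8 4.5 25.0
    endloop
  endfacet
  facet normal -1.0000 0.0000 0.0000
    outer loop
      vertex 0.8 11.5 0.0
      vertex 0.8 4.5 25.0
      vertex 0.8 11.5 25.0
    endloop
  endfacet
  facet normal -0.6229 -0.7823 0.0000
    outer loop
      vertex 0.8 4.5 0.0
      vertex 6.2 0.2 0.0
      vertex 6.2 0.2 25.0
    endloop
  endfacet
  facet normal -0.6229 -0.7823 0.0000
    outer loop
      vertex 0.8 4.5 0.0
      vertex 6.2 0.2 25.0
      vertex 0.8 4.5 25.0
    endloop
  endfacet
  facet normal 0.2154 -0.9765 0.0000
    outer loop
      vertex 6.2 0.2 0.0
      vertex 13.0 1.7 0.0
      vertex 13.0 1.7 25.0
    endloop
  endfacet
  facet normal 0.2154 -0.9765 0.0000
    outer loop
      vertex 6.2 0.2 0.0
      vertex 13.0 1.7 25.0
      vertex 6.2 0.2 25.0
    endloop
  endfacet
  facet normal 0.9029 -0.4299 0.0000
    outer loop
      vertex 13.0 1.7 0.0
      vertex 16.0 8.0 0.0
      vertex 16.0 8.0 25.0
    endloop
  endfacet
  facet normal 0.9029 -0.4299 0.0000
    outer loop
      vertex 13.0 1.7 0.0
      vertex 16.0 8.0 25.0
      vertex 13.0 1.7 25.0
    endloop
  endfacet
endsolid part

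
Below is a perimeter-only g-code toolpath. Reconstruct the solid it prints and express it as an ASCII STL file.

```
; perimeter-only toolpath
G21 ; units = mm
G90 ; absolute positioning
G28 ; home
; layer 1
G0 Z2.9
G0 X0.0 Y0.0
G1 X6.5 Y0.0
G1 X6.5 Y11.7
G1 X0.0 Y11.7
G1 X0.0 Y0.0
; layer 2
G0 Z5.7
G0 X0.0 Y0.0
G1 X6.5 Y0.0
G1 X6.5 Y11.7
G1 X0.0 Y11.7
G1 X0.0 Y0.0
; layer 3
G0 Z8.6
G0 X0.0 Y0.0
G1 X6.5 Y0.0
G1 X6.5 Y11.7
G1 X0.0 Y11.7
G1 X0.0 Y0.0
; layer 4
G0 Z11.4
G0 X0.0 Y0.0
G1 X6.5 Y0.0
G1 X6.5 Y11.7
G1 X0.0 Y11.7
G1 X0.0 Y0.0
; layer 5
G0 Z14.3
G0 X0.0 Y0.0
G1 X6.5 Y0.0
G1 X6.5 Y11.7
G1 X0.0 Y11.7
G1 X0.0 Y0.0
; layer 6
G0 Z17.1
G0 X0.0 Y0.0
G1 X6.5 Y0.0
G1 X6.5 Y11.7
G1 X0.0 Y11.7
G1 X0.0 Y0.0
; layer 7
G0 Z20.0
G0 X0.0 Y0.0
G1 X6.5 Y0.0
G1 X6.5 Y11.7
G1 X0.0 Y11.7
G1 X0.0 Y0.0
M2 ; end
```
solid part
  facet normal 0.0000 0.0000 -1.0000
    outer loop
      vertex 6.5 11.7 0.0
      vertex 6.5 0.0 0.0
      vertex 0.0 0.0 0.0
    endloop
  endfacet
  facet normal 0.0000 0.0000 -1.0000
    outer loop
      vertex 0.0 11.7 0.0
      vertex 6.5 11.7 0.0
      vertex 0.0 0.0 0.0
    endloop
  endfacet
  facet normal 0.0000 0.0000 1.0000
    outer loop
      vertex 0.0 0.0 20.0
      vertex 6.5 0.0 20.0
      vertex 6.5 11.7 20.0
    endloop
  endfacet
  facet normal 0.0000 0.0000 1.0000
    outer loop
      vertex 0.0 0.0 20.0
      vertex 6.5 11.7 20.0
      vertex 0.0 11.7 20.0
    endloop
  endfacet
  facet normal 0.0000 -1.0000 0.0000
    outer loop
      vertex 0.0 0.0 0.0
      vertex 6.5 0.0 0.0
      vertex 6.5 0.0 20.0
    endloop
  endfacet
  facet normal 0.0000 -1.0000 0.0000
    outer loop
      vertex 0.0 0.0 0.0
      vertex 6.5 0.0 20.0
      vertex 0.0 0.0 20.0
    endloop
  endfacet
  facet normal 0.0000 1.0000 0.0000
    outer loop
      vertex 6.5 11.7 20.0
      vertex 6.5 11.7 0.0
      vertex 0.0 11.7 0.0
    endloop
  endfacet
  facet normal 0.0000 1.0000 0.0000
    outer loop
      vertex 0.0 11.7 20.0
      vertex 6.5 11.7 20.0
      vertex 0.0 11.7 0.0
    endloop
  endfacet
  facet normal -1.0000 0.0000 0.0000
    outer loop
      vertex 0.0 11.7 20.0
      vertex 0.0 11.7 0.0
      vertex 0.0 0.0 0.0
    endloop
  endfacet
  facet normal -1.0000 0.0000 0.0000
    outer loop
      vertex 0.0 0.0 20.0
      vertex 0.0 11.7 20.0
      vertex 0.0 0.0 0.0
    endloop
  endfacet
  facet normal 1.0000 0.0000 0.0000
    outer loop
      vertex 6.5 0.0 0.0
      vertex 6.5 11.7 0.0
      vertex 6.5 11.7 20.0
    endloop
  endfacet
  facet normal 1.0000 0.0000 0.0000
    outer loop
      vertex 6.5 0.0 0.0
      vertex 6.5 11.7 20.0
      vertex 6.5 0.0 20.0
    endloop
  endfacet
endsolid part

The G0 Z moves step by Δz≈2.9 mm. Every layer's G1 loop is the same polygon, so the solid is a straight extrusion of it from z=0 to z≈20. Closing with flat bottom and top caps and triangulating gives 12 facets — a rectangular box, roughly 6.5 × 11.7 mm footprint and 20 mm tall.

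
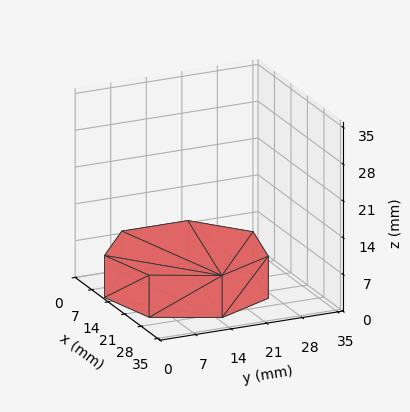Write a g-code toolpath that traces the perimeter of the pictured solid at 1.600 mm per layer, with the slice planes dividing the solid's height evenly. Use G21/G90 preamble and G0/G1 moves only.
Reading the render: the shape is a regular 7-sided prism (a cylinder approximated with 7 flat sides), circumscribed radius ≈ 15 mm, height ≈ 8 mm (dimensions read to the nearest mm from the axis ticks). For the g-code, the solid's height is divided into equal slices at the stated Δz and each level perimeter traced with G1 moves after a G0 lift.

; perimeter-only toolpath
G21 ; units = mm
G90 ; absolute positioning
G28 ; home
; layer 1
G0 Z1.600
G0 X30.000 Y15.000
G1 X24.352 Y26.727
G1 X11.662 Y29.624
G1 X1.485 Y21.508
G1 X1.485 Y8.492
G1 X11.662 Y0.376
G1 X24.352 Y3.273
G1 X30.000 Y15.000
; layer 2
G0 Z3.200
G0 X30.000 Y15.000
G1 X24.352 Y26.727
G1 X11.662 Y29.624
G1 X1.485 Y21.508
G1 X1.485 Y8.492
G1 X11.662 Y0.376
G1 X24.352 Y3.273
G1 X30.000 Y15.000
; layer 3
G0 Z4.800
G0 X30.000 Y15.000
G1 X24.352 Y26.727
G1 X11.662 Y29.624
G1 X1.485 Y21.508
G1 X1.485 Y8.492
G1 X11.662 Y0.376
G1 X24.352 Y3.273
G1 X30.000 Y15.000
; layer 4
G0 Z6.400
G0 X30.000 Y15.000
G1 X24.352 Y26.727
G1 X11.662 Y29.624
G1 X1.485 Y21.508
G1 X1.485 Y8.492
G1 X11.662 Y0.376
G1 X24.352 Y3.273
G1 X30.000 Y15.000
; layer 5
G0 Z8.000
G0 X30.000 Y15.000
G1 X24.352 Y26.727
G1 X11.662 Y29.624
G1 X1.485 Y21.508
G1 X1.485 Y8.492
G1 X11.662 Y0.376
G1 X24.352 Y3.273
G1 X30.000 Y15.000
M2 ; end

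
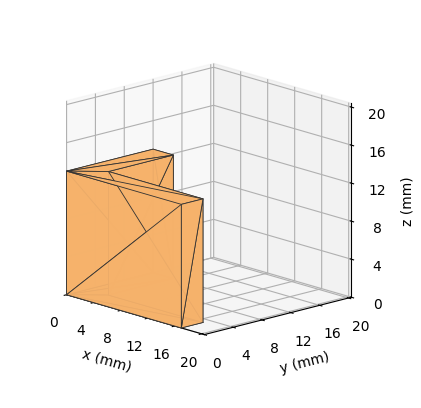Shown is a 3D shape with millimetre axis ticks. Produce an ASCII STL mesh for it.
Reading the render: the shape is an L-shaped prism: outer 17 × 12 mm, arm thicknesses ≈ 3 mm (horizontal) and 3 mm (vertical), extruded 13 mm in z (dimensions read to the nearest mm from the axis ticks). For the STL, each face is triangulated and given an outward normal.

solid part
  facet normal 0.0000 0.0000 -1.0000
    outer loop
      vertex 17.0 3.0 0.0
      vertex 17.0 0.0 0.0
      vertex 0.0 0.0 0.0
    endloop
  endfacet
  facet normal 0.0000 0.0000 -1.0000
    outer loop
      vertex 3.0 3.0 0.0
      vertex 17.0 3.0 0.0
      vertex 0.0 0.0 0.0
    endloop
  endfacet
  facet normal 0.0000 0.0000 -1.0000
    outer loop
      vertex 3.0 12.0 0.0
      vertex 3.0 3.0 0.0
      vertex 0.0 0.0 0.0
    endloop
  endfacet
  facet normal 0.0000 0.0000 -1.0000
    outer loop
      vertex 0.0 12.0 0.0
      vertex 3.0 12.0 0.0
      vertex 0.0 0.0 0.0
    endloop
  endfacet
  facet normal 0.0000 0.0000 1.0000
    outer loop
      vertex 0.0 0.0 13.0
      vertex 17.0 0.0 13.0
      vertex 17.0 3.0 13.0
    endloop
  endfacet
  facet normal 0.0000 0.0000 1.0000
    outer loop
      vertex 0.0 0.0 13.0
      vertex 17.0 3.0 13.0
      vertex 3.0 3.0 13.0
    endloop
  endfacet
  facet normal 0.0000 0.0000 1.0000
    outer loop
      vertex 0.0 0.0 13.0
      vertex 3.0 3.0 13.0
      vertex 3.0 12.0 13.0
    endloop
  endfacet
  facet normal 0.0000 0.0000 1.0000
    outer loop
      vertex 0.0 0.0 13.0
      vertex 3.0 12.0 13.0
      vertex 0.0 12.0 13.0
    endloop
  endfacet
  facet normal 0.0000 -1.0000 0.0000
    outer loop
      vertex 0.0 0.0 0.0
      vertex 17.0 0.0 0.0
      vertex 17.0 0.0 13.0
    endloop
  endfacet
  facet normal 0.0000 -1.0000 0.0000
    outer loop
      vertex 0.0 0.0 0.0
      vertex 17.0 0.0 13.0
      vertex 0.0 0.0 13.0
    endloop
  endfacet
  facet normal 1.0000 0.0000 0.0000
    outer loop
      vertex 17.0 0.0 0.0
      vertex 17.0 3.0 0.0
      vertex 17.0 3.0 13.0
    endloop
  endfacet
  facet normal 1.0000 0.0000 0.0000
    outer loop
      vertex 17.0 0.0 0.0
      vertex 17.0 3.0 13.0
      vertex 17.0 0.0 13.0
    endloop
  endfacet
  facet normal 0.0000 1.0000 0.0000
    outer loop
      vertex 17.0 3.0 0.0
      vertex 3.0 3.0 0.0
      vertex 3.0 3.0 13.0
    endloop
  endfacet
  facet normal 0.0000 1.0000 0.0000
    outer loop
      vertex 17.0 3.0 0.0
      vertex 3.0 3.0 13.0
      vertex 17.0 3.0 13.0
    endloop
  endfacet
  facet normal 1.0000 0.0000 0.0000
    outer loop
      vertex 3.0 3.0 0.0
      vertex 3.0 12.0 0.0
      vertex 3.0 12.0 13.0
    endloop
  endfacet
  facet normal 1.0000 0.0000 0.0000
    outer loop
      vertex 3.0 3.0 0.0
      vertex 3.0 12.0 13.0
      vertex 3.0 3.0 13.0
    endloop
  endfacet
  facet normal 0.0000 1.0000 0.0000
    outer loop
      vertex 3.0 12.0 0.0
      vertex 0.0 12.0 0.0
      vertex 0.0 12.0 13.0
    endloop
  endfacet
  facet normal 0.0000 1.0000 0.0000
    outer loop
      vertex 3.0 12.0 0.0
      vertex 0.0 12.0 13.0
      vertex 3.0 12.0 13.0
    endloop
  endfacet
  facet normal -1.0000 0.0000 0.0000
    outer loop
      vertex 0.0 12.0 0.0
      vertex 0.0 0.0 0.0
      vertex 0.0 0.0 13.0
    endloop
  endfacet
  facet normal -1.0000 0.0000 0.0000
    outer loop
      vertex 0.0 12.0 0.0
      vertex 0.0 0.0 13.0
      vertex 0.0 12.0 13.0
    endloop
  endfacet
endsolid part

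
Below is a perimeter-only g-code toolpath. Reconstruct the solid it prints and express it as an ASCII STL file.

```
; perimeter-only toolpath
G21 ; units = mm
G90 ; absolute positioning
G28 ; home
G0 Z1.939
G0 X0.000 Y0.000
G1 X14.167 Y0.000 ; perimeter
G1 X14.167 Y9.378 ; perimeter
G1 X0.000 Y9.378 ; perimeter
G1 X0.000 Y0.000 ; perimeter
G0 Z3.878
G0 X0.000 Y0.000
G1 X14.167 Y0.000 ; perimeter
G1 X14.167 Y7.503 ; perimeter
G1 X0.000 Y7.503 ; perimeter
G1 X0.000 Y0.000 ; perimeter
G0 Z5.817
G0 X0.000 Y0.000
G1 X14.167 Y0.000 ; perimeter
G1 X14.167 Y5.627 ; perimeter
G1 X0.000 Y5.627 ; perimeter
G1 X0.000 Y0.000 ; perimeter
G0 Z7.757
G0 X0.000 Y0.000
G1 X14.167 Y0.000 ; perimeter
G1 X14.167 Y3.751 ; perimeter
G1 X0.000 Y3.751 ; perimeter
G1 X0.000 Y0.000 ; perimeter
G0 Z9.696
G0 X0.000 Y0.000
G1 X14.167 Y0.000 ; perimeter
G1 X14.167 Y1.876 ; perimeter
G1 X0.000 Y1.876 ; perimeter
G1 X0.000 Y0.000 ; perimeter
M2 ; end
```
solid part
  facet normal 0.0000 0.0000 -1.0000
    outer loop
      vertex 14.167 11.254 0.000
      vertex 14.167 0.000 0.000
      vertex 0.000 0.000 0.000
    endloop
  endfacet
  facet normal 0.0000 0.0000 -1.0000
    outer loop
      vertex 0.000 11.254 0.000
      vertex 14.167 11.254 0.000
      vertex 0.000 0.000 0.000
    endloop
  endfacet
  facet normal 0.0000 -1.0000 0.0000
    outer loop
      vertex 0.000 0.000 0.000
      vertex 14.167 0.000 0.000
      vertex 14.167 0.000 11.635
    endloop
  endfacet
  facet normal 0.0000 -1.0000 0.0000
    outer loop
      vertex 0.000 0.000 0.000
      vertex 14.167 0.000 11.635
      vertex 0.000 0.000 11.635
    endloop
  endfacet
  facet normal 0.0000 0.7188 0.6952
    outer loop
      vertex 0.000 0.000 11.635
      vertex 14.167 0.000 11.635
      vertex 14.167 11.254 0.000
    endloop
  endfacet
  facet normal 0.0000 0.7188 0.6952
    outer loop
      vertex 0.000 0.000 11.635
      vertex 14.167 11.254 0.000
      vertex 0.000 11.254 0.000
    endloop
  endfacet
  facet normal -1.0000 0.0000 0.0000
    outer loop
      vertex 0.000 0.000 11.635
      vertex 0.000 11.254 0.000
      vertex 0.000 0.000 0.000
    endloop
  endfacet
  facet normal 1.0000 0.0000 0.0000
    outer loop
      vertex 14.167 0.000 0.000
      vertex 14.167 11.254 0.000
      vertex 14.167 0.000 11.635
    endloop
  endfacet
endsolid part

The G0 Z moves step by Δz≈1.939 mm. The G1 loops shrink linearly with z, so the solid tapers from its base footprint up to z≈11.6. Closing with a flat bottom cap and the tapered top and triangulating gives 8 facets — a wedge (ramp): 14.2 × 11.3 mm base, rising to 11.6 mm along the y=0 edge and sloping linearly to z=0 at y=11.3.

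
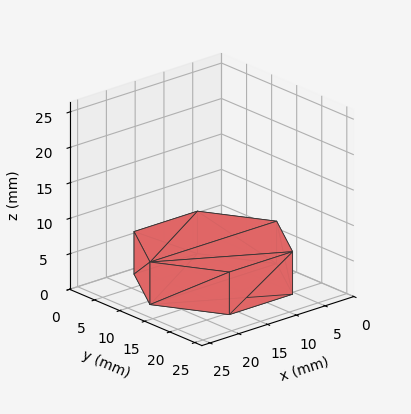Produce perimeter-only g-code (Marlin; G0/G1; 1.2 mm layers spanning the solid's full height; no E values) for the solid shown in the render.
Reading the render: the shape is a regular 6-sided prism (a cylinder approximated with 6 flat sides), circumscribed radius ≈ 11 mm, height ≈ 6 mm (dimensions read to the nearest mm from the axis ticks). For the g-code, the solid's height is divided into equal slices at the stated Δz and each level perimeter traced with G1 moves after a G0 lift.

; perimeter-only toolpath
G21 ; units = mm
G90 ; absolute positioning
G28 ; home
; layer 1
G0 Z1.2
G0 X22.0 Y11.0
G1 X16.5 Y20.5
G1 X5.5 Y20.5
G1 X0.0 Y11.0
G1 X5.5 Y1.5
G1 X16.5 Y1.5
G1 X22.0 Y11.0
; layer 2
G0 Z2.4
G0 X22.0 Y11.0
G1 X16.5 Y20.5
G1 X5.5 Y20.5
G1 X0.0 Y11.0
G1 X5.5 Y1.5
G1 X16.5 Y1.5
G1 X22.0 Y11.0
; layer 3
G0 Z3.6
G0 X22.0 Y11.0
G1 X16.5 Y20.5
G1 X5.5 Y20.5
G1 X0.0 Y11.0
G1 X5.5 Y1.5
G1 X16.5 Y1.5
G1 X22.0 Y11.0
; layer 4
G0 Z4.8
G0 X22.0 Y11.0
G1 X16.5 Y20.5
G1 X5.5 Y20.5
G1 X0.0 Y11.0
G1 X5.5 Y1.5
G1 X16.5 Y1.5
G1 X22.0 Y11.0
; layer 5
G0 Z6.0
G0 X22.0 Y11.0
G1 X16.5 Y20.5
G1 X5.5 Y20.5
G1 X0.0 Y11.0
G1 X5.5 Y1.5
G1 X16.5 Y1.5
G1 X22.0 Y11.0
M2 ; end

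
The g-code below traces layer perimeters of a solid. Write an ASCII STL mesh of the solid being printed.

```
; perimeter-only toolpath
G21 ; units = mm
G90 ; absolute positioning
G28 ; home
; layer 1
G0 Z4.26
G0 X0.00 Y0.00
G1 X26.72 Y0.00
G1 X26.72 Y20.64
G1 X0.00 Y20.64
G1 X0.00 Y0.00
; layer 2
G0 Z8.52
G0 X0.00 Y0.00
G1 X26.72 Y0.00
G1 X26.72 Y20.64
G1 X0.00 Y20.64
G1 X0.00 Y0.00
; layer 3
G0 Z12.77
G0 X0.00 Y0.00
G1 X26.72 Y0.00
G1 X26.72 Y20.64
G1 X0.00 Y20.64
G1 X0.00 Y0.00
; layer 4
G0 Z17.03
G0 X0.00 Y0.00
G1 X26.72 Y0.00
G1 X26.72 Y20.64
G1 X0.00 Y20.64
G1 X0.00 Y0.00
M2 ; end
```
solid part
  facet normal 0.0000 0.0000 -1.0000
    outer loop
      vertex 26.72 20.64 0.00
      vertex 26.72 0.00 0.00
      vertex 0.00 0.00 0.00
    endloop
  endfacet
  facet normal 0.0000 0.0000 -1.0000
    outer loop
      vertex 0.00 20.64 0.00
      vertex 26.72 20.64 0.00
      vertex 0.00 0.00 0.00
    endloop
  endfacet
  facet normal 0.0000 0.0000 1.0000
    outer loop
      vertex 0.00 0.00 17.03
      vertex 26.72 0.00 17.03
      vertex 26.72 20.64 17.03
    endloop
  endfacet
  facet normal 0.0000 0.0000 1.0000
    outer loop
      vertex 0.00 0.00 17.03
      vertex 26.72 20.64 17.03
      vertex 0.00 20.64 17.03
    endloop
  endfacet
  facet normal 0.0000 -1.0000 0.0000
    outer loop
      vertex 0.00 0.00 0.00
      vertex 26.72 0.00 0.00
      vertex 26.72 0.00 17.03
    endloop
  endfacet
  facet normal 0.0000 -1.0000 0.0000
    outer loop
      vertex 0.00 0.00 0.00
      vertex 26.72 0.00 17.03
      vertex 0.00 0.00 17.03
    endloop
  endfacet
  facet normal 0.0000 1.0000 0.0000
    outer loop
      vertex 26.72 20.64 17.03
      vertex 26.72 20.64 0.00
      vertex 0.00 20.64 0.00
    endloop
  endfacet
  facet normal 0.0000 1.0000 0.0000
    outer loop
      vertex 0.00 20.64 17.03
      vertex 26.72 20.64 17.03
      vertex 0.00 20.64 0.00
    endloop
  endfacet
  facet normal -1.0000 0.0000 0.0000
    outer loop
      vertex 0.00 20.64 17.03
      vertex 0.00 20.64 0.00
      vertex 0.00 0.00 0.00
    endloop
  endfacet
  facet normal -1.0000 0.0000 0.0000
    outer loop
      vertex 0.00 0.00 17.03
      vertex 0.00 20.64 17.03
      vertex 0.00 0.00 0.00
    endloop
  endfacet
  facet normal 1.0000 0.0000 0.0000
    outer loop
      vertex 26.72 0.00 0.00
      vertex 26.72 20.64 0.00
      vertex 26.72 20.64 17.03
    endloop
  endfacet
  facet normal 1.0000 0.0000 0.0000
    outer loop
      vertex 26.72 0.00 0.00
      vertex 26.72 20.64 17.03
      vertex 26.72 0.00 17.03
    endloop
  endfacet
endsolid part

The G0 Z moves step by Δz≈4.26 mm. Every layer's G1 loop is the same polygon, so the solid is a straight extrusion of it from z=0 to z≈17. Closing with flat bottom and top caps and triangulating gives 12 facets — a rectangular box, roughly 26.7 × 20.6 mm footprint and 17 mm tall.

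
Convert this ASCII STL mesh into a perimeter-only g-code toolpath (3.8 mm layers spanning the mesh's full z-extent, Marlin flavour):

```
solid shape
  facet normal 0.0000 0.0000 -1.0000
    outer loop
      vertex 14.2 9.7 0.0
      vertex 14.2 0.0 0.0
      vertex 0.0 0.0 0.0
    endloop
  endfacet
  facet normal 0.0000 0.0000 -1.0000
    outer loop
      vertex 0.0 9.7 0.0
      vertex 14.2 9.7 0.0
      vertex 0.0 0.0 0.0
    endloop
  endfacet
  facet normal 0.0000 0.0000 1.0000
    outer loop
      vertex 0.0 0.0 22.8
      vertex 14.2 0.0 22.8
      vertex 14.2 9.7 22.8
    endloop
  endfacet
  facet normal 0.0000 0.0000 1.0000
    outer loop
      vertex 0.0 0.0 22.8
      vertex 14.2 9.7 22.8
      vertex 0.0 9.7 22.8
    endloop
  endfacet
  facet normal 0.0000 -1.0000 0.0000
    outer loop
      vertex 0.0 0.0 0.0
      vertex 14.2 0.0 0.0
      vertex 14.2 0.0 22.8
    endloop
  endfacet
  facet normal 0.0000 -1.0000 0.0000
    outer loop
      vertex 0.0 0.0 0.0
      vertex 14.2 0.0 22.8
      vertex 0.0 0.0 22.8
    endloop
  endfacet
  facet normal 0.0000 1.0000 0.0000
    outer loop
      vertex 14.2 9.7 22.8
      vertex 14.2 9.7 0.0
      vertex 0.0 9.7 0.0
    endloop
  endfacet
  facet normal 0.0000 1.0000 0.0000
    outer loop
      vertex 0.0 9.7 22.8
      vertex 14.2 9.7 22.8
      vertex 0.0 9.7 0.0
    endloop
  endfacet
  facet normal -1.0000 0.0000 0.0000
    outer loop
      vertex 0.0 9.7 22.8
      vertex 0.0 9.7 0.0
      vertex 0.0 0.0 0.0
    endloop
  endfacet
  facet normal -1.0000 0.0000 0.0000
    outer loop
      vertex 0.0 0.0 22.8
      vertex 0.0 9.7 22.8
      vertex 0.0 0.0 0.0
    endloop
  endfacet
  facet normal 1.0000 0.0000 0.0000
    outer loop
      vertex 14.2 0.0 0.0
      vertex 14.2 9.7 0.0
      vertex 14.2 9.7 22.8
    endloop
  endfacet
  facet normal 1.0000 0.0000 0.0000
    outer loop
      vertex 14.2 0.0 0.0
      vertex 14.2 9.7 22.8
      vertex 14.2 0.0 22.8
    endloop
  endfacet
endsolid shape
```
; perimeter-only toolpath
G21 ; units = mm
G90 ; absolute positioning
G28 ; home
; layer 1
G0 Z3.8
G0 X0.0 Y0.0
G1 X14.2 Y0.0
G1 X14.2 Y9.7
G1 X0.0 Y9.7
G1 X0.0 Y0.0
; layer 2
G0 Z7.6
G0 X0.0 Y0.0
G1 X14.2 Y0.0
G1 X14.2 Y9.7
G1 X0.0 Y9.7
G1 X0.0 Y0.0
; layer 3
G0 Z11.4
G0 X0.0 Y0.0
G1 X14.2 Y0.0
G1 X14.2 Y9.7
G1 X0.0 Y9.7
G1 X0.0 Y0.0
; layer 4
G0 Z15.2
G0 X0.0 Y0.0
G1 X14.2 Y0.0
G1 X14.2 Y9.7
G1 X0.0 Y9.7
G1 X0.0 Y0.0
; layer 5
G0 Z19.0
G0 X0.0 Y0.0
G1 X14.2 Y0.0
G1 X14.2 Y9.7
G1 X0.0 Y9.7
G1 X0.0 Y0.0
; layer 6
G0 Z22.8
G0 X0.0 Y0.0
G1 X14.2 Y0.0
G1 X14.2 Y9.7
G1 X0.0 Y9.7
G1 X0.0 Y0.0
M2 ; end

The solid is a rectangular box, roughly 14.2 × 9.7 mm footprint and 22.8 mm tall. Slicing at Δz = 3.8 mm — 6 equal slices spanning the solid's height, so layer i sits at z = i·h/6 — gives 6 non-empty perimeters. Each is a 4-segment closed polygon; G0 lifts to the layer z and rapids to the start vertex, then G1 traces the edges.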